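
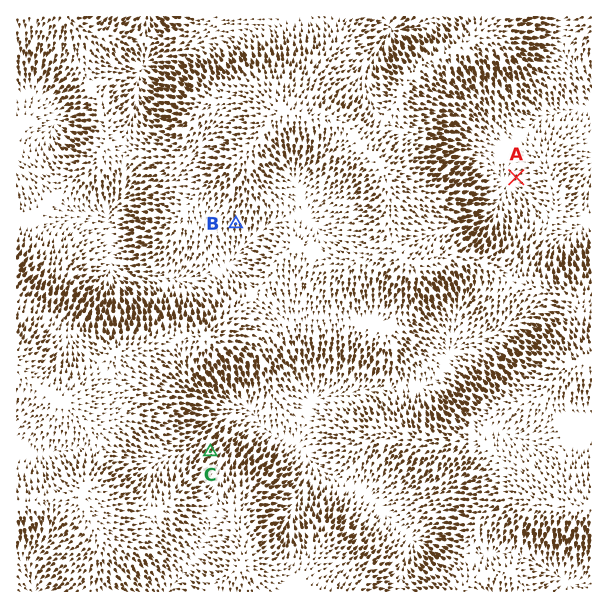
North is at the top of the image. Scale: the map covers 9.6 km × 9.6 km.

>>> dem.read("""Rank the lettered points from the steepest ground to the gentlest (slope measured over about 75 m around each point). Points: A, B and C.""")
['C', 'B', 'A']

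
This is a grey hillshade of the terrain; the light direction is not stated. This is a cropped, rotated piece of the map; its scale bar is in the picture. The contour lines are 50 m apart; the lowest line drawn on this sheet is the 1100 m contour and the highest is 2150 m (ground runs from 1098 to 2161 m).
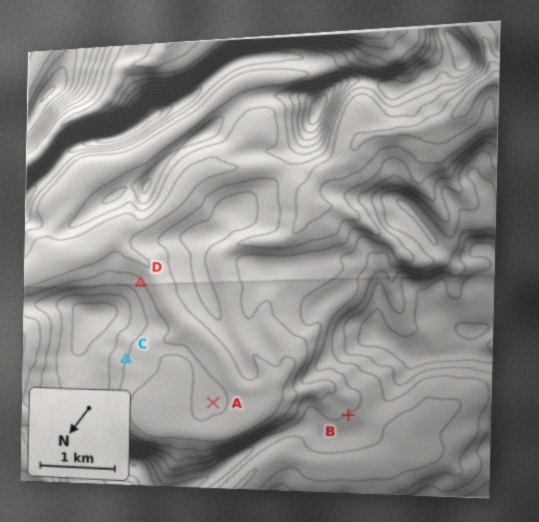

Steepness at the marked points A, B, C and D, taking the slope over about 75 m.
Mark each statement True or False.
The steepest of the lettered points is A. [False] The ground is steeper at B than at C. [False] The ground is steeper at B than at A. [True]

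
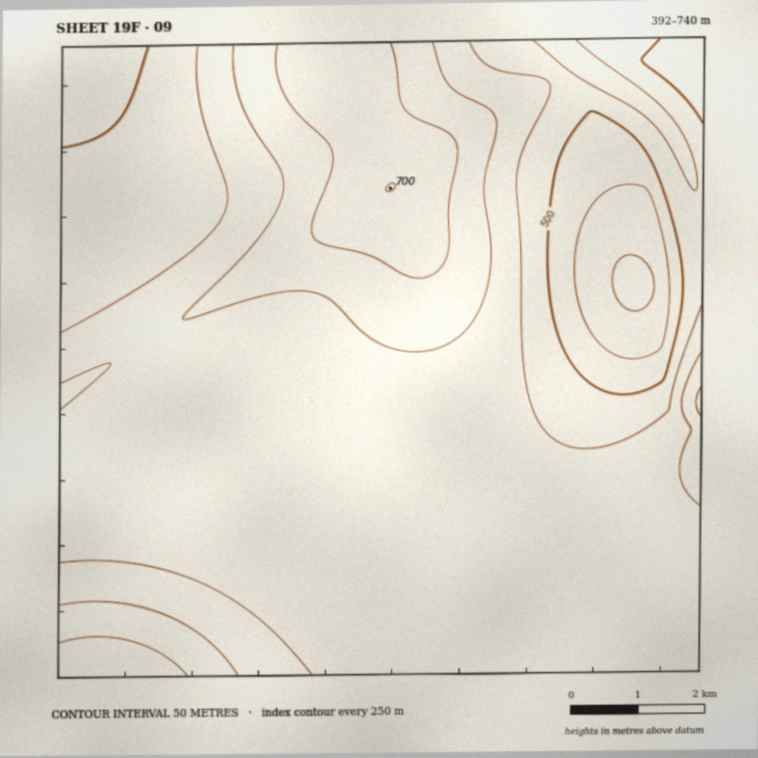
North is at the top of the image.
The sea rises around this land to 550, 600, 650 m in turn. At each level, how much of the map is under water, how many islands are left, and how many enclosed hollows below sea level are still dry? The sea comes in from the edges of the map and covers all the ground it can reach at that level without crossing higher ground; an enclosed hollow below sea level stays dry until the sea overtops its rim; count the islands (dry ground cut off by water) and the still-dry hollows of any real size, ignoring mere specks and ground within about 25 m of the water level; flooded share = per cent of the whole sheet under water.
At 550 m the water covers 25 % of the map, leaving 0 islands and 0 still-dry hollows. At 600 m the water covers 78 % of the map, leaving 0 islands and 0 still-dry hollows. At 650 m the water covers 91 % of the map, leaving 0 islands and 0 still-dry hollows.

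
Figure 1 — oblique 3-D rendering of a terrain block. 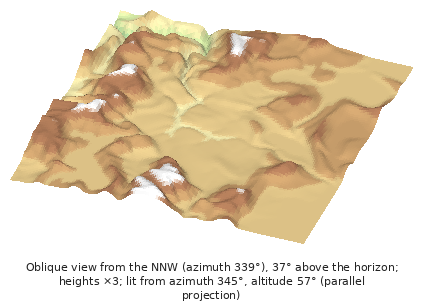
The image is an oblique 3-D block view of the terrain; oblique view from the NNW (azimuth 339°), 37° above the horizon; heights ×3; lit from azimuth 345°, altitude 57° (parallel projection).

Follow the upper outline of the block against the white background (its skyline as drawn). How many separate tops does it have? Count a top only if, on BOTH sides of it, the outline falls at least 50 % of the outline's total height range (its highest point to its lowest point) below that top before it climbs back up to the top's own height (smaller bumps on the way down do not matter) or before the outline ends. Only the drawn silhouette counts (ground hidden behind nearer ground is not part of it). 0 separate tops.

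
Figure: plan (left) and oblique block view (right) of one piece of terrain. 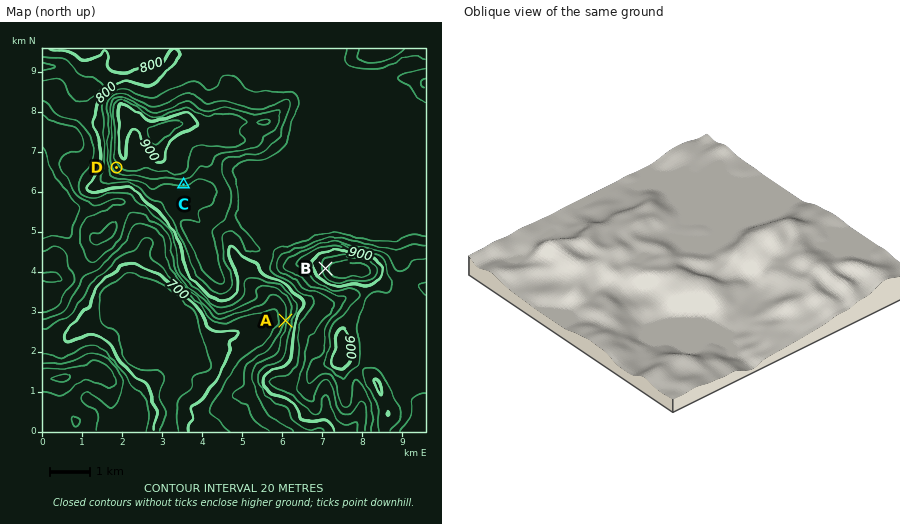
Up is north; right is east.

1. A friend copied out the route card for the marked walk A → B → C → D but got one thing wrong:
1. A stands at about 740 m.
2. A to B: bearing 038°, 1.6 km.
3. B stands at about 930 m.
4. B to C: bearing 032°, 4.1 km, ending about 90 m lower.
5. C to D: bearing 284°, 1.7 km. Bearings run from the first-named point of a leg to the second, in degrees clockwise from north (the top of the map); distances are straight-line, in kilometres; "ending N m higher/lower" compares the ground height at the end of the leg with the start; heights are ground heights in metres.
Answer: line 4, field bearing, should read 301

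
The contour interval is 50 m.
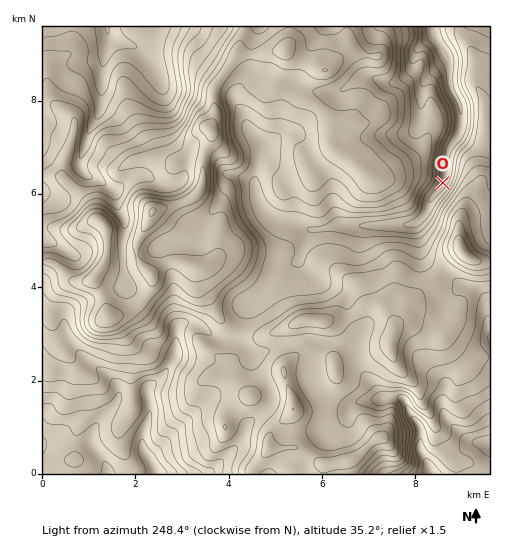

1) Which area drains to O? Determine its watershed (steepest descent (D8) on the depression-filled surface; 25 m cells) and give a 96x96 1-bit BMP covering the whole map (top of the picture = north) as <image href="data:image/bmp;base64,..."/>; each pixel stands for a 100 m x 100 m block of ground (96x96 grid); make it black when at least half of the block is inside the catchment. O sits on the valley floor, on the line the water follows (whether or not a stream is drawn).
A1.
<image width="96" height="96" href="data:image/bmp;base64,Qk2+BAAAAAAAAD4AAAAoAAAAYAAAAGAAAAABAAEAAAAAAIAEAAATCwAAEwsAAAIAAAAAAAAA////AAAAAAAAAAAAAAAAAAAAAAAAAAAAAAAAAAAAAAAAAAAAAAAAAAAAAAAAAAAAAAAAAAAAAAAAAAAAAAAAAAAAAAAAAAAAAAAAAAAAAAAAAAAAAAAAAAAAAAAAAAAAAAAAAAAAAAAAAAAAAAAAAAAAAAAAAAAAAAAAAAAAAAAAAAAAAAAAAAAAAAAAAAAAAAAAAAAAAAAAAAAAAAAAAAAAAAAAAAAAAAAAAAAAAAAAAAAAAAAAAAAAAAAAAAAAAAAAAAAAAAAAAAAAAAAAAAAAAAAAAAAAAAAAAAAAAAAAAAAAAAAAAAAAAAAAAAAAAAAAAAAAAAAAAAAAAAAAAAAAAAAAAAAAAAAAAAAAAAAAAAAAAAAAAAAAAAAAAAAAAAAAAAAAAAAAAAAAAAAAAAAAAAAAAAAAAAAAAAAAAAAAAAAAAAAAAAAAAAAAAAAAAAAAAAAAAAAAAAAAAAAAAAAAAAAAAAAAAAAAAAAAAAAAAAAAAB/AAAAAAAAAAAAAAP/4AAAAAAAAAAAAAf/+AAAQAAAAAAAAA////AAYAAAAAAAAB////+A4AAAAAAAAB/////B4AAAAAAAAD//////+AAAAAAAAH///////AAAAAAAAP///////gAAAAAAAf///////wAAAAAAAf///////4AAAAAAAf///////8AAAAAAAf///////+AAAAAEAf///////+AAAAAOA/////////AAAAAf//////////gAAAA///////////wAAAA///////////4AAAA///////////8AAAA///////////8AAAAf//////////4AAAAf//////////4AAAAP//////////4AAAAP//////////4AAAAH//////////8AAAAH//////////8AAAAD//////////8AAAAAP/////////8AAAAAB/////////4AAAAAAf////////wAAAAAAP////////gAAAAAAP////////AAAAAAAP////////AAAAAAAP/////4/4AAAAAAAP/////gAAAAAAAAAP/////AAAAAAAAAAP////+AAAAAAAAAAH////8AAAAAAAAAAH////wAAAAAAAAAAH////gAAAAAAAAAAD////AAAAAAAAAAAD////AAAAAAAAAAAD////AAAAAAAAAAAD////AAAAAAAAAAAD////AAAAAAAAAAAB////AAAAAAAAAAAB///+AAAAAAAAAAAB///8AAAAAAAAAAAB///4AAAAAAAAAAAB///wAAAAAAAAAAAB//+AAAAAAAAAAAAB//4AAAAAAAAAAAAB//wAAAAAAAAAAAAB//gAAAAAAAAAAAAA//gAAAAAAAAAAAAAf/gAAAAAAAAAAAAAf/gAAAAAAAAAAAAAP/wAAAAAAAAAAAAAH/wAAAAAAAAAAAAAH/wAAAAAAAAAAAAAABwAAAAAAAAAAAAAAAAAAAAAAAAAAAAAAAAAAAAAAAAAAAAAAAAAAAAAAAAAAAAAAAAAAAAAAAAAAAAAAAAAAAAAAA="/>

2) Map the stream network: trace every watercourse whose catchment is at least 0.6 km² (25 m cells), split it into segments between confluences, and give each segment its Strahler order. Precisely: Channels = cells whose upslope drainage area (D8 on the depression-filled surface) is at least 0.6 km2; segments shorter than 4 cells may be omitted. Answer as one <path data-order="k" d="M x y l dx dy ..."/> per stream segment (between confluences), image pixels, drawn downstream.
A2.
<path data-order="1" d="M388 473l44 0"/><path data-order="2" d="M150 459l6 14"/><path data-order="1" d="M331 431l1 0 14-14 2-7 7-7"/><path data-order="1" d="M179 430l-29 29"/><path data-order="1" d="M260 415l-14 13-2 6-3 7-33 32-52 0"/><path data-order="2" d="M355 403l6-2 15 0 1-1 4 0 2-2 3 0"/><path data-order="2" d="M386 398l15 0 6 5 3 11 9 12 2 3 0 22 4 7 7 15"/><path data-order="1" d="M316 388l17 18 18 0 4-3"/><path data-order="1" d="M443 378l2 4 0 13-2 4 0 13 3 7 22 22 4 1 8 0 9 3"/><path data-order="1" d="M43 354l0 91"/><path data-order="2" d="M176 347l-2 10-5 8-5 9-16 15 0 9 2 7 0 9-7 20 0 16 7 9"/><path data-order="1" d="M292 343l-3 0-5 2-7 1-3 3-6 1-11 4-4 0-14-14-13 0-1-1-7-1-10-6-3-3-10-5-14 0-4 5 0 17-1 1"/><path data-order="1" d="M359 339l-1 8-2 2 0 10 3 7 14 16 7 12 2 2 4 2"/><path data-order="1" d="M65 321l0 14 2 4 27 28 7 4 17 18 0 9-2 4-17 19-7 14 0 10 4 7 7 7 4 7 0 7 1 0"/><path data-order="1" d="M176 321l0 26"/><path data-order="1" d="M253 297l1 0 10-10 8-13 9-8 7 0 3-1 5-3 3-3"/><path data-order="1" d="M463 287l5 0 9 3 8 8 0 10 1 1 0 6 2 6 0 4 1 1 0 12"/><path data-order="1" d="M123 276l-1-35 1-1 0-6 1-1 0-14-7-13 0-9-2-5-4-3"/><path data-order="1" d="M310 273l-11-11"/><path data-order="1" d="M300 266l-1-4"/><path data-order="2" d="M299 262l0-3"/><path data-order="2" d="M299 259l6-20 2-5 5-4"/><path data-order="1" d="M69 253l-5-5-12-6-9-1 0-1"/><path data-order="1" d="M169 245l1-1 17 0 7-3 5-4 2-9 5-8 14-18 8-9 27 0 1 2"/><path data-order="3" d="M312 230l8 0 1-2 5 0 1-1 8-1 2-1 4 0"/><path data-order="1" d="M417 230l0-7 1-2"/><path data-order="1" d="M366 226l22 0 1-1"/><path data-order="3" d="M341 225l48 0"/><path data-order="3" d="M389 225l22 0 7-4"/><path data-order="3" d="M418 221l6-5 6-13 0-3 12-14 3-7 2-25 4-8 7-10 2-7 0-4 1-2 0-12-1-2 0-3-3-8-6-10 0-3-1-1 0-19-1-1 0-8-3-4"/><path data-order="2" d="M269 216l9 5 15 3 2 1 7 1 7 4 3 0"/><path data-order="1" d="M335 213l2 7 4 5"/><path data-order="1" d="M44 195l-1 0 0-4"/><path data-order="2" d="M256 195l6 14 7 7"/><path data-order="2" d="M111 189l-10-8-12-4-9-9 0-10 9-28 4-7 4-5 3-6 0-10 1-1 0-25 1-2"/><path data-order="2" d="M255 185l1 10"/><path data-order="1" d="M162 184l-16-8-11 0-5 2-10 11-9 0"/><path data-order="1" d="M237 176l13 5 5 4"/><path data-order="2" d="M261 154l-1 1-2 9-1 1-2 20"/><path data-order="1" d="M396 136l12-1 10-9 1-13 2-1 0-21 1-1 0-4 1-2 23-24 0-8"/><path data-order="1" d="M284 133l-7 7-8 4-8 10"/><path data-order="1" d="M170 111l-8-28-5-11-5-7-17-19-20-5-7-6"/><path data-order="1" d="M320 91l5 0 1 1 13 0 20-14 3-1 10 0 12 6 11 0 5-3 11-11 1-11 4-7 13-13 4-1 0-10"/><path data-order="1" d="M102 79l0-5"/><path data-order="1" d="M248 79l-13 13 0 10 7 9 6 17 15 15 0 4-2 7"/><path data-order="2" d="M102 74l1-12"/><path data-order="1" d="M89 64l12 0 2-2"/><path data-order="2" d="M103 62l1-4 0-7 4-10 0-6"/><path data-order="3" d="M446 52l-10-13-1-11-2-1"/><path data-order="2" d="M108 35l-1-8"/><path data-order="1" d="M164 27l-8 0"/>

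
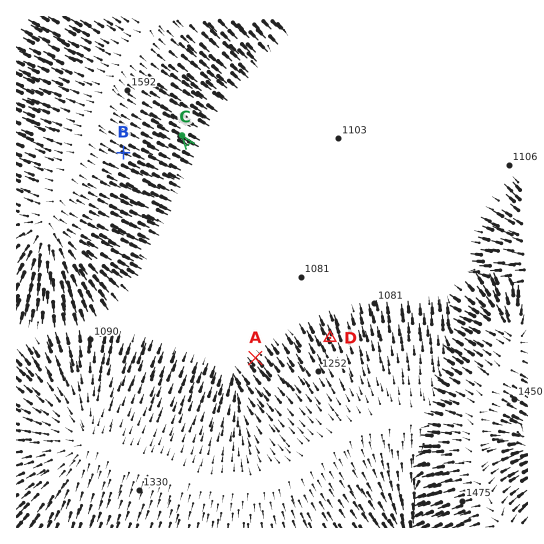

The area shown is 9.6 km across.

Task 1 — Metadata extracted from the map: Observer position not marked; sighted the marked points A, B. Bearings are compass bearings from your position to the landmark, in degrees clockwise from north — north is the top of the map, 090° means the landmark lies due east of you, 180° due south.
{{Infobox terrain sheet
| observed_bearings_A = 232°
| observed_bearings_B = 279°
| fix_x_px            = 452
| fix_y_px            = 205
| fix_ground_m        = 1100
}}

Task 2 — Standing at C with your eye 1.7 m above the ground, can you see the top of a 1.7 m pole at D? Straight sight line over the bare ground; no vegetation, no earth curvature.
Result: yes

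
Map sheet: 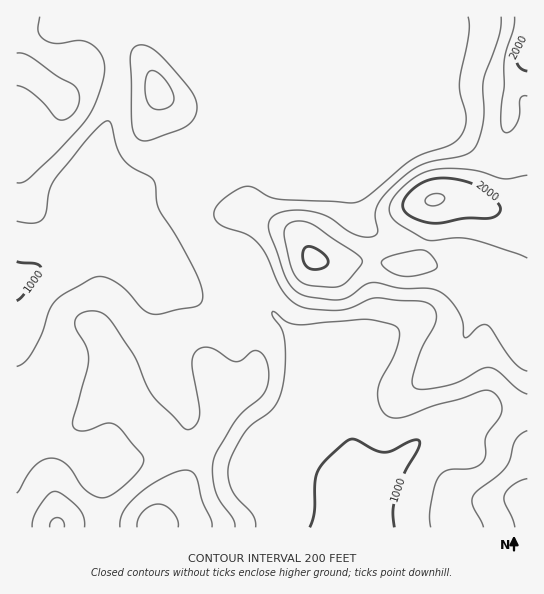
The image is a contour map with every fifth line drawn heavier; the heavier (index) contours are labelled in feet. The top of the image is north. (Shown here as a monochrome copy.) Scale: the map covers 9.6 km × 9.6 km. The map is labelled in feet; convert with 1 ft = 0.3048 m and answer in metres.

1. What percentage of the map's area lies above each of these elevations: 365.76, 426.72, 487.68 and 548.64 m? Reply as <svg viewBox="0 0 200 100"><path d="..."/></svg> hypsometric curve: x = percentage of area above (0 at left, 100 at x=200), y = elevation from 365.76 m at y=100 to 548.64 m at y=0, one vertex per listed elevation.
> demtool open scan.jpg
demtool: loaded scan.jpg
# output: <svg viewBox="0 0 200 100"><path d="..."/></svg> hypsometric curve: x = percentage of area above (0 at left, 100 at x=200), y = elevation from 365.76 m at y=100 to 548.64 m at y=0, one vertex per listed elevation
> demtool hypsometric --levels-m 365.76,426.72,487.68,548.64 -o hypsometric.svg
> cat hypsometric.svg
<svg viewBox="0 0 200 100"><path d="M156 100l-83-33-39-34-21-33"/></svg>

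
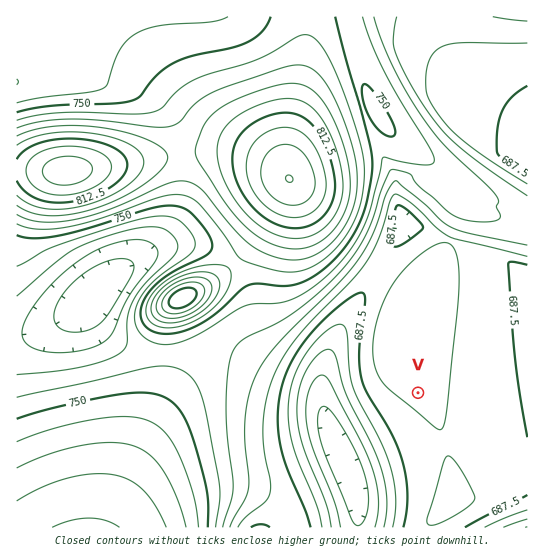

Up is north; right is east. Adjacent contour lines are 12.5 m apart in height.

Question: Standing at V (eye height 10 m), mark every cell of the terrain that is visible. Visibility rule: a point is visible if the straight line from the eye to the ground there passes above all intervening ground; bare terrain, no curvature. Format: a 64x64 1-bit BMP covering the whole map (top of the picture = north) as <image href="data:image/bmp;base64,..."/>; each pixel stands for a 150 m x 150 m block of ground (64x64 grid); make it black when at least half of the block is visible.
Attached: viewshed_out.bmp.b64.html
<image width="64" height="64" href="data:image/bmp;base64,Qk0+AgAAAAAAAD4AAAAoAAAAQAAAAEAAAAABAAEAAAAAAAACAAATCwAAEwsAAAIAAAAAAAAA////AAAAAAAAAf/4P4PwAAAB//h/gfgAAAH///+B/gAAA////wH/gAAD////AP/wAAP///4A//8AA////gD//wAD///8AP//AAH///wA//8AAf//+AD//wAB///4AP//AAH///gA//8AAP//8AH//wAA///wAf//AAB///AD//8AAH//8AP//wAAP//gA///AAAf/+AH//8AAB//8Af//wAAD//wB///AAAH//AD//8AAAf/8AP//wAAH//wA///AAA///gB//8AAD//+AH//wAAP//8AP//AAAf//4Af/8AAA///gB//wAAB///AD//AAAD//+AD/8AAAH//4AH/wAAAH//wAB/AAAAH//gAD8AAAAD/+AAPwAAAAH/8AA/AAAAAf/wAP8AAAAB//gB/wAAAAH/+Af/AAAAAP/8D/gAAAAA//wfwAAAAAB//D8AAfgAAB/8fAAH/gAAD/74AAP/AAAA//AAAP8AAAA//AAAPgAAAB/4AAAAAAAAB+AAAAAAAAAHwAAAAAAAAAcAAAAAAAAADAAAAAAAAAAIAAAAAAAAAAAAAAAAAAAAAAAAAAAAAAAAAAAAAAAAAAAAAAAAAAAAAAAAAAAAAAAAAAAAAAAAAAAAAAAAAAAAAAAAAAAAAAAAAAAAAAAAAAAAAAAAAAAAAAAAAAAAAAAAAAAAAAAAAAAAAA=="/>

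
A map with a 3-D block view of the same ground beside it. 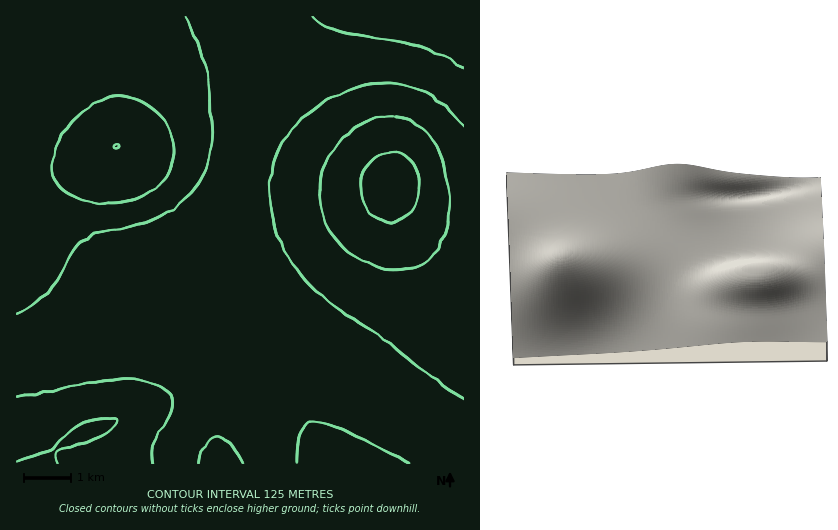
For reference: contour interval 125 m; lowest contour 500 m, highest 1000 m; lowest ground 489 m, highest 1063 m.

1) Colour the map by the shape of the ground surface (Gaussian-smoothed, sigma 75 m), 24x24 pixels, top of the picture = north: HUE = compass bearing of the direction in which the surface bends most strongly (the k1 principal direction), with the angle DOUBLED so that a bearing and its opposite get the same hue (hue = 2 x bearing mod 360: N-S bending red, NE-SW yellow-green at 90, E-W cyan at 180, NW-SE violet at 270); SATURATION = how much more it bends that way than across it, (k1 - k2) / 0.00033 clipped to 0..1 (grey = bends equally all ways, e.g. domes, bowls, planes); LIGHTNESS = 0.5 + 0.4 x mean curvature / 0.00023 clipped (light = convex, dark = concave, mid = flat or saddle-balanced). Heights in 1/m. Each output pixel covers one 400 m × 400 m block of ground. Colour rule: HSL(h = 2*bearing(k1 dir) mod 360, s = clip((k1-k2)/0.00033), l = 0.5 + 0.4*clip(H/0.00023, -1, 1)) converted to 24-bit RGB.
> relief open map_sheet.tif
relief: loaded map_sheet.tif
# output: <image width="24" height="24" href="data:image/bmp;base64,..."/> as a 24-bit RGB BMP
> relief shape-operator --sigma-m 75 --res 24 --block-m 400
<image width="24" height="24" href="data:image/bmp;base64,Qk32BgAAAAAAADYAAAAoAAAAGAAAABgAAAABABgAAAAAAMAGAAATCwAAEwsAAAAAAAAAAAAAP5pmJriIHNziRpLraWj0kWv6ilXzbE7ZcIa4i8aOuuKSzduKsol0nUuTgjuSekaNflqIhGmFhG9/hXB8hnB6hnF5hnJ4h3V3iJdHSI8VF2IAB0AAAV8DIZFxhzTNqFbbrIjHucOmytmWzsN/r2Fim0WLij+RgU2Mg1+HhWuDhW9/hXB9hnF8hnJ7hnV7h3h6t22kvVx9rnsxR2oKFDMAETMAEjMAM18IlLUuzdNn2s96yp1ssVFhmkSEkEaPhlWKhmSHhWyBhW9/hXF+hnJ+hnV+hnl+hn1+lneor3fFxnjgw3Hqi1TaI3y2BoM/AHIOF6EAZuoAweQxxZxLp0tTlkh7jk6IiVyIhmeDhW6AhXB+hXJ/hXWAhXmBhX6ChYODeouMeIKXgHesknPKl3Dmg2f0VmL0Rp3oQNq7Q9JWf8JLqJ5UlFVXjlJ2i1iBiGKChWp/hG99g3J9g3V+g3mAg36DgoSFg4qHcI5xbpB8bpGJb4qUbHieZWutYW65Z4a8dKa1fKiSi5x4k3drjV5wi1p7iV6AhmZ+hWx7g3B5gnR5gHl7gYB9foWDf4uHgJCKbZVpZ5RzZ5F+aI6GaYqMaYSMaIiPbJKNcpR8hJR1kYRxj2dsjV94i15/iWJ/h2d7hWx2g3Bygnl0gIJ3eIZ4eIyAepKGfJaLa5tpZZh1ZJSAZY+IZ4qLaIaJa4iIbol9cotwhotxinduimdxi2F8i2CAi2N+imZ4iGlwh3Jth4JvfopwcJBvb5Z5cpqDdp2Lb590aJyAY5aKY5CPZYaLaIKIbYWGcYR9dYR0g4J1hHFyh2l7imODjGGFjmGBjmN4jmZsjnNokItpgZVmapxiYqFtZqN+baOJeqKGbp2QZZaXY4aPZX6JaX2FboCCc4F9dn93fXt4gHJ8hWqFiWSKjmCOkl+IlWB9l2JumHBknJBjjaRdaKtVUq9eVq53YamHh6GWdpaaaoKRZ3aEaHR6aHlyaXxtbX5wc351d3p7enJ/e2qFf2KLiF2Rl1yWnV2KoWF5o2dlqYtkp7Nbcb1MQcBPRLpzUbGIj5Scg3eThWF8elJOeGQ+dnw1Y4I3WYZFW4RZa350b3J/cGiGc2CNfVqUj1mdpVugqWOPrWp8tXxrxbhki9JPNdNHM8R5QrWPo3ubpUiBmSVGjSAUilIPjI0MV48KLpAPJI8qRolfYIODY2mHY1yPbFaXflWhmFuqsGistnKfwXiL16p/vOVyPOJYJ8+SN7aiu0ihwBKKwgBfzw43zVQ2v7NScsszEcMUCKk8HJhlQI+IVnSMVl+RVVKaZFGlf1uunGy0s3q7yIe/46+t7/TFbuOSJNfHMq22wybC1wDS/gze3X3My7LYyLzcvbrSiMy0GOS3CbWuI4ycQ3iUTmqVTF2cTFOnXliwf261lYC9p5LJ5dHb8+7Ytt3POpvSMoG1hSG3lQLpx13r2rnexcHUuqrR28LZx8vXbrPbCn/YFmSpN2yaR3GYR22eR2qoUG2yanu1go67lanHyt7U8+3Y5sjVXVXKOVC1Ri2dMBjNknDb477i4LnTvKbHx9fR0tvfh4zZFBzeGi6qN1uaRnaZRHyfQn+nSImyYJi1e6u5j8O8qtiq8u/M56ettWDKYUG2P1SEJWiiTpXHtq3S5tHr4dvw3uLszMLbtWbVdxzGRiqfQ1iVSXyYRYedQJCkQ6CuUbW2bLengr+YpM+Q4dqY3o6FyWCrlUi2VG93L4d5JKdqSsZcqsiR08qr1Kud1WJ10SODpymfakSRU2eRUIKXSY6bQpugQaigR7KYWbaHbrtzocV70cR80IVxw1yItEuuaXF2TX9oLJE8N60YgM4P4uUL5JQMzUMUryk7lUp6bl+MXnWQWISUUJCWSJqUQ6GLRKl+SrJqYbZambxmwrVpw4Biu1dtrk2OcHF9a4GAW4tjX55Eg7MwucEnwZwss3JAnl1cjm6LbW2OZniPYIGOWY+QUZSISpl8RqBtR6dZXK5MjbNUtq5Ztn9XsVFVpVB1cHuCcIKHco2Hc5R3hp5ynKVxpJx1nYp7k36EiXqOd3KMbXSJaX2IY4qJW45/U5NzTJdkSpxRXaFLgaVOqKdQqIFRo11Sm1Jjb4SFbouIcJCGdpSAgZl8kpyAnJmCmIqBk32BjXiIhHWId3OEcXuCbISAZIh4XI1uVZBhUJNQYZZPeZhQlZlSmYJTlmdUkVZZb4eCbYuBbZB8cJR1fJd0jZp3mZd4l4h3knl1jXN5h3R+gXaAeHp9c4B5bIRzZIhrXopgXoxZZ41Wdo5ViI5VjoFXjG5YiWBa"/>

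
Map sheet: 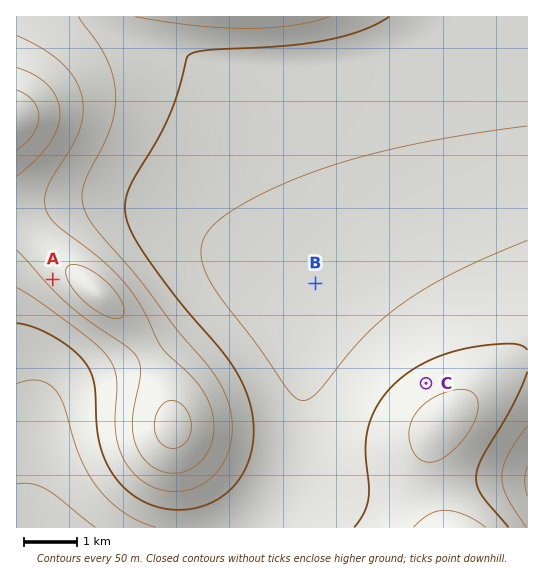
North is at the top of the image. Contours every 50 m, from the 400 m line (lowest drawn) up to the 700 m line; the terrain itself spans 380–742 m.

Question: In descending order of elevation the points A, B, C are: A C B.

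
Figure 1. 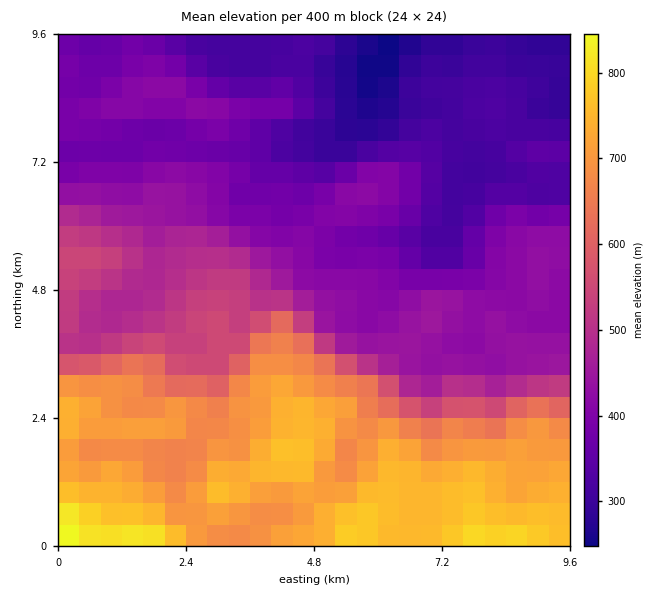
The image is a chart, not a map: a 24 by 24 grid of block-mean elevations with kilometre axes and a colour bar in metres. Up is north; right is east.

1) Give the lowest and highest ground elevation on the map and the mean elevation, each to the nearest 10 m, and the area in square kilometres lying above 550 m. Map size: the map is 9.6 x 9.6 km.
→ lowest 240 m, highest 850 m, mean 500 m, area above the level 32.5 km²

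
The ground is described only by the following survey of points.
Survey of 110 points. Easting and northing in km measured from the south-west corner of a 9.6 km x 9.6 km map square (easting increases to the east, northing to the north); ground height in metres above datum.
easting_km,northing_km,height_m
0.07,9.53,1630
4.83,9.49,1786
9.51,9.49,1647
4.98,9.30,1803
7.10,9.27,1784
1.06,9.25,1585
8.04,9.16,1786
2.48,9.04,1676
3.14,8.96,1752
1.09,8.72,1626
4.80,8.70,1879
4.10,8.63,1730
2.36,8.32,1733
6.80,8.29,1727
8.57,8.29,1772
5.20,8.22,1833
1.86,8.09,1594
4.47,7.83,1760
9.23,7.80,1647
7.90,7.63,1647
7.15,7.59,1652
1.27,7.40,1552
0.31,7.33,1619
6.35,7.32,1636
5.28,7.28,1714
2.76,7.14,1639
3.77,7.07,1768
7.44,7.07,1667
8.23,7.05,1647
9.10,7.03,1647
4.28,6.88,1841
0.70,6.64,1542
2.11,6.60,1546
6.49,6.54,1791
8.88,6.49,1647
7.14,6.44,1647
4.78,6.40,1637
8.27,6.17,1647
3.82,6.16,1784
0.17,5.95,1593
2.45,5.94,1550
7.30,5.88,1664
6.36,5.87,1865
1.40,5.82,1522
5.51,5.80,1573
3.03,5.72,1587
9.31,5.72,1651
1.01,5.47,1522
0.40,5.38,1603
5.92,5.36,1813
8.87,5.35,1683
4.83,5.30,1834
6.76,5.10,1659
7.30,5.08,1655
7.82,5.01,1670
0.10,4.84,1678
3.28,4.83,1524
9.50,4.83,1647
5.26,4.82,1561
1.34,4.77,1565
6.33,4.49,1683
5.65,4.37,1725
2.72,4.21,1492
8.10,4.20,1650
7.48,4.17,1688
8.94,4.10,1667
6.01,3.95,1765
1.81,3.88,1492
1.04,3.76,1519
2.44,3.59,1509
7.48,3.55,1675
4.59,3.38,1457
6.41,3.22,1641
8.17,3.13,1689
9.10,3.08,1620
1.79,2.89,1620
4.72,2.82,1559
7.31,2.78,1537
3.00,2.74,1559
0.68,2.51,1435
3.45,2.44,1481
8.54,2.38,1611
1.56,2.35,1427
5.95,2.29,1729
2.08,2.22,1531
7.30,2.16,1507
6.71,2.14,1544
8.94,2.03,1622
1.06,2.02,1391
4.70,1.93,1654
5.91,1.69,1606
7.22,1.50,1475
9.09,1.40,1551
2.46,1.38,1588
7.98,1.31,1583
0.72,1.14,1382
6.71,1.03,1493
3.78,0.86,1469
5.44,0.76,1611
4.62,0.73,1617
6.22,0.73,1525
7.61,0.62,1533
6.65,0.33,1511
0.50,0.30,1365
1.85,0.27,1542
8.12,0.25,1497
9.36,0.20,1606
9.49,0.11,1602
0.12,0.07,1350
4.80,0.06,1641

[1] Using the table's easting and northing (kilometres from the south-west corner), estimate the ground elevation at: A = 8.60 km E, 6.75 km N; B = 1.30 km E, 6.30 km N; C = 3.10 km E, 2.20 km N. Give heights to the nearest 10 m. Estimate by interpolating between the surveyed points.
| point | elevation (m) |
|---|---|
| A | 1650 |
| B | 1520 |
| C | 1560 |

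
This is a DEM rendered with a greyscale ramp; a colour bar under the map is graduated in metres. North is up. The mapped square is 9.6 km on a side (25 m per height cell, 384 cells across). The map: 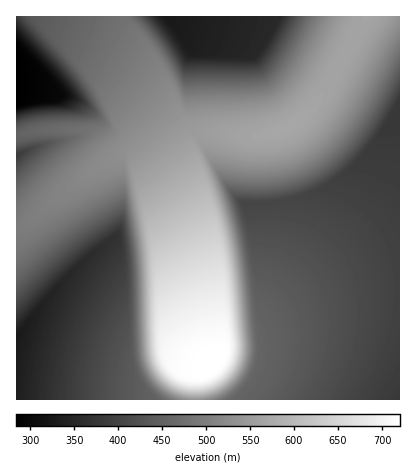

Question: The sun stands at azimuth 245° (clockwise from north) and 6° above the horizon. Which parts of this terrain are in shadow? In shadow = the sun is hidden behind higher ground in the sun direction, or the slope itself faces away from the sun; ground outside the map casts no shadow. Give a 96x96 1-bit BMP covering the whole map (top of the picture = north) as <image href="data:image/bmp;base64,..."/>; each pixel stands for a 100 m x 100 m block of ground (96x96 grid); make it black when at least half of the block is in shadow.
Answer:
<image width="96" height="96" href="data:image/bmp;base64,Qk2+BAAAAAAAAD4AAAAoAAAAYAAAAGAAAAABAAEAAAAAAIAEAAATCwAAEwsAAAIAAAAAAAAA////AAAAAAAAAAAAAAAAAAAAAAAAAAAAAAAAAAAAAAAAAAAAAAAAAAAAAAAAAAAAAAAPAAAAAAAAAAAAAAAPwAAAAAAAAAAAAAAf4AAAAAAAAAAAAAAP8AAAAAAAAAAAAAAP/AAAAAAAAAAAAAAP/gAAAAAAAAAAAAAH/wAAAAAAAAAAAAAH/8AAAAAAAAAAAAAH/+AAAAAAAAAAAAAH//gAAAAAAAAAAAAH//wAAAAAAAAAAAAH//4AAAAAAAAAAAAH//8AAAAAAAAAAAAH///AAAAAAAAAAAAH///gAAAAAAAAAAAH///wAAAAAAAAAAAH///wAAAAAAAAAAAH///4AAAAAAAAAAAH///8AAAAAAAAAAAH///8AAAAAAAAAAAH///8AAAAAAAAAAAP///8AAAAAAAAAAAP///8AAAAAAAAAAAP///8AAAAAAAAAAAP///8AAAAAAAAAAAP///8AAAAAAAAAAAP///8AAAAAAAAAAAP///4AAAAAAAAAAAP///4AAAAAAAAAAAP///4AAAAAAAAAAAP///4AAAAAAAAAAAP///wAAAAAAAAAAAP///wAAAAAAAAAAAP///wAAAAAAAAAAAf///wAAAAAAAAAAAf///gAAAAAAAAAAAf///gAAAAAAAAAAAf///gAAAAAAAAAAAf///AAAAAAAAAAAAf///AAAAAAAAAAAA////AAAAAAAAAAAA////AAAAAAAAAAAA///+AAAAAAAAAAAA///+AAAAAAAAAAAA///+AAAAAAAAAAAB///8AAAAAAAAAAAB///8AAAAAAAAAAAB///4AAAAAAAAAAAB///wAAAAAAAAAAAD//4AAAAAAAAAAAAD//AAAAAAAAAAAAAD/8AAAAAAAAAAAAAD/wAAAAAAAAAAAAAH/AAAAAAAAAAAAAAH8AAAAAAAAAAAAAAH4AAAAAAAAAAAAAAPgAAAAAAAAAAAAAAPAAAAAAAAAAAAAAAOAAAAAAAAAAAAAAAMAAAAAAAAAAAAAAAYAAAAAAAAAAAAAAAAAAAAAAAAAAAAAAAAAAAAAAAAAAAAAAAAAAAAAAAAAAAAAAAAAAAAAAAAAAAAAAAAAAAAAACAAAAAAAAAAAAAAADAAAAAAAAAAAAAAABgA/wAAAAAAAAAAABwP/gAAAAAAAAAAABwP/AAAAAAAAAAAAA4A8AAAAGAAAAAAAA4AAAAAAGAAAAAAAA8AAAAAAPAAAAAAAAcAAAAAAPAAAAAAAAcAAAAAAPgAAAAAAAMAAAAAAfwAAAAAAAMAAAAAAf4AAAAAAAEAAAAAA/8AAAAAAAAAAAAAA/+AAAAAAAAAAAAAB//gAAAAAAAAAAAAB//wAAAAAAAAAAAAD//8AAAAAAAAAAAAH//4AAAAAAAAAAAAH//4AAAAAAAAAAAAP//wAAAAAAAAAAAAf//gAAAAAAAAAAAAf//gAAAAAAAAAAAA///AAAAAAAAAAAAB//+AAAAAAAAAAAAD//8AAAAAAAAAAAAD//8AAAAAAAAAAAAH//4AAAAAAAA="/>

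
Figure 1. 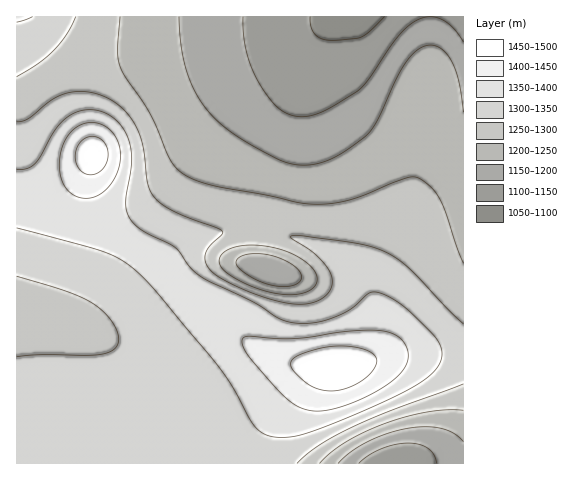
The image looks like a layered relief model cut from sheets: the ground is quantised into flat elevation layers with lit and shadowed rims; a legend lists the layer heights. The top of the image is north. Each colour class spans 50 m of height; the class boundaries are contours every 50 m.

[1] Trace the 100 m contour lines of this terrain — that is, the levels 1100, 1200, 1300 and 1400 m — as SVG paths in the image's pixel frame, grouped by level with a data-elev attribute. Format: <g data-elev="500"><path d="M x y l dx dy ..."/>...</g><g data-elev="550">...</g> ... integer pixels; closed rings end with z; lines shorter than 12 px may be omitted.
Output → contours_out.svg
<g data-elev="1100"><path d="M385 17l-14 13-9 7-29 3-11-1-7-4-4-8-1-10"/></g><g data-elev="1200"><path d="M338 463l13-11 17-10 20-9 19-5 19-1 15 1 13 6 9 8"/><path d="M277 286l-14-3-16-9-10-8-1-3 1-4 5-3 7-2 18 1 20 7 8 4 5 6 1 7-4 5-9 2z"/><path d="M463 112l-4-31-8-20-5-8-6-5-7-3-7 1-10 5-11 12-9 17-19 41-12 16-24 17-19 8-18 3-19-3-28-14-23-14-17-14-14-15-10-17-8-21-4-24-2-26"/></g><g data-elev="1300"><path d="M297 463l21-17 33-19 40-17 72-26"/><path d="M463 324l-49-51-15-13-21-11-27-7-50-6-10 0 2 3 23 16 10 11 5 8 1 9-2 7-5 7-9 4-14 3-16-1-22-6-25-9-24-14-6-5-4-7 0-6 2-6 15-15 0-4-5-3-45-18-12-7-7-8-6-13-3-31-5-18-9-16-13-13-11-7-11-4-12-1-12 0-18 7-26 20-10 3"/><path d="M17 276l48 15 26 11 11 9 9 9 6 10 2 10-1 4-4 5-13 5-60 1-24 2"/><path d="M17 77l22-14 15-13 13-16 9-17"/></g><g data-elev="1400"><path d="M313 411l16-1 20-6 24-11 18-11 11-11 5-9 1-11-4-9-5-5-7-4-18-3-31 2-46 6-20 1-27-3-7 2-1 6 5 10 32 37 16 14z"/><path d="M79 197l12 1 12-6 10-11 6-14 1-14-3-14-8-10-11-6-11 0-12 5-9 10-5 13-2 16 3 14 7 11z"/></g>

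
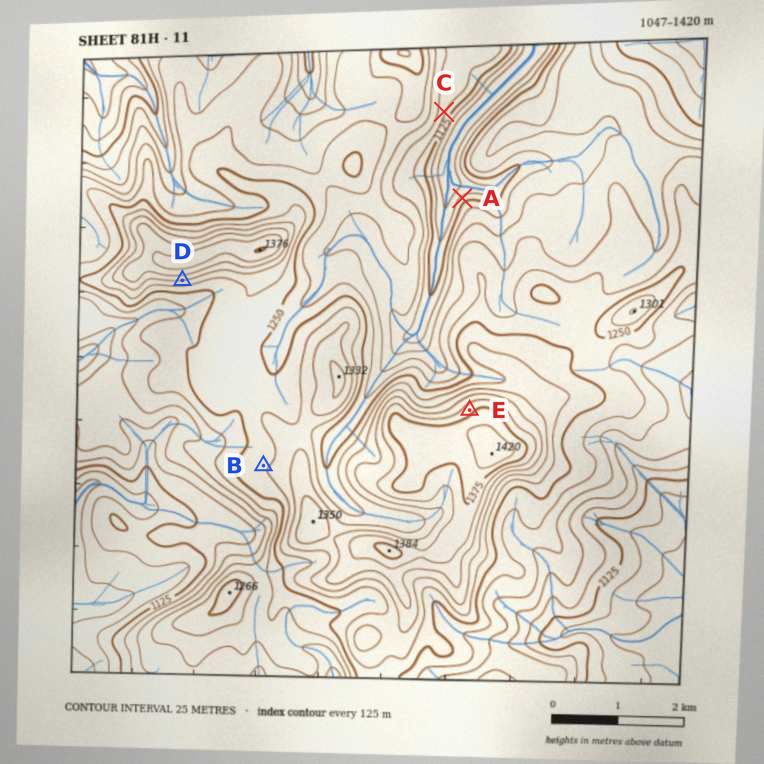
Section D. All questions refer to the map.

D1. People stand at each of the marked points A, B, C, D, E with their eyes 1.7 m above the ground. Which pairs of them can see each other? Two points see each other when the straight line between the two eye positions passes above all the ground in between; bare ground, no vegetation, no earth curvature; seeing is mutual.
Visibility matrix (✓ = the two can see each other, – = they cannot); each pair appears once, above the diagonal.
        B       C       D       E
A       –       ✓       –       –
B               –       ✓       –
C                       –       ✓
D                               ✓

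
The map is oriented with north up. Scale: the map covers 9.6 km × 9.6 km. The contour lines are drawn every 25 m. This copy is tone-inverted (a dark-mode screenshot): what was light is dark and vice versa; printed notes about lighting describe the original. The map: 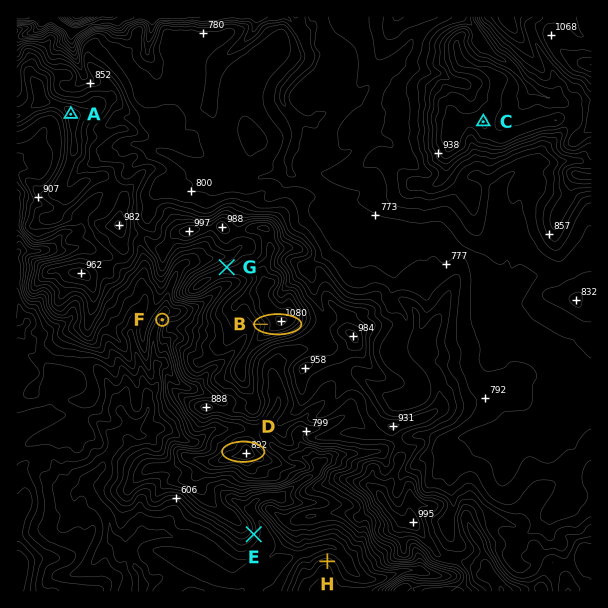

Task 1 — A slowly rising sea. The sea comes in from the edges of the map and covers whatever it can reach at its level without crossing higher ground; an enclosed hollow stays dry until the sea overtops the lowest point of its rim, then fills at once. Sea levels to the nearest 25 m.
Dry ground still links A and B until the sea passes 900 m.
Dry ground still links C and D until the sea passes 775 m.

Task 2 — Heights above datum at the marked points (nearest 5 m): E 605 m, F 710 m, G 970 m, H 665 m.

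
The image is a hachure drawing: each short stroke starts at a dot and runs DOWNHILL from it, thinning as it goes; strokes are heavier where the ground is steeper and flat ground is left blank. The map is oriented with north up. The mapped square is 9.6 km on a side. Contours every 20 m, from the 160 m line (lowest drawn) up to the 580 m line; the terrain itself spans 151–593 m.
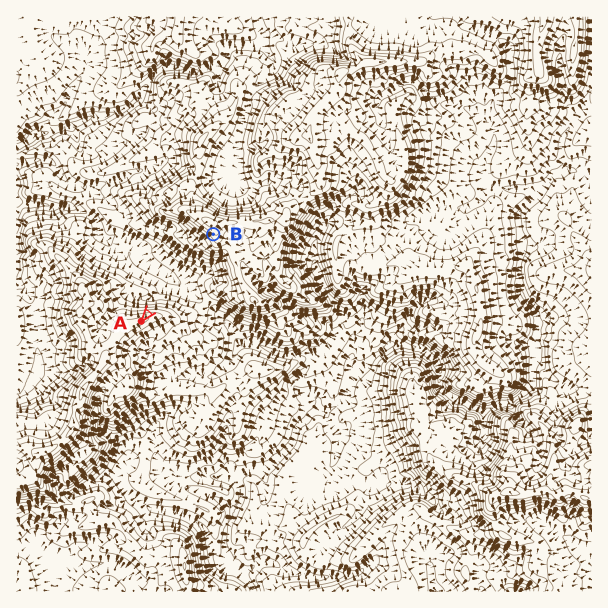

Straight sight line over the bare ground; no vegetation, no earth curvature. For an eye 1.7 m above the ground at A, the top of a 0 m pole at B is in view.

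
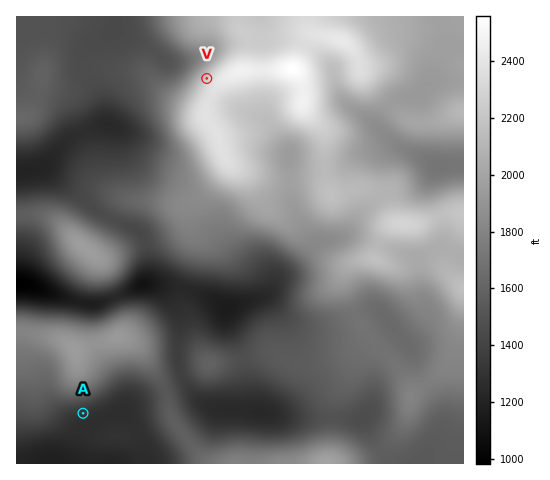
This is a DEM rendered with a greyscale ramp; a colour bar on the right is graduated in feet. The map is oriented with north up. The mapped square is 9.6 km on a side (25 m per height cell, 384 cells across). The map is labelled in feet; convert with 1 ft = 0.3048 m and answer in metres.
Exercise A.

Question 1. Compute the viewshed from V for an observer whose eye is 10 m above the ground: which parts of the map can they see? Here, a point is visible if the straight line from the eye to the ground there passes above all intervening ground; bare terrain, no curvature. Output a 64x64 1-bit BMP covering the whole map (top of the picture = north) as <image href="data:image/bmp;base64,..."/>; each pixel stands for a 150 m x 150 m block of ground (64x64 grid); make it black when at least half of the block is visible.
<image width="64" height="64" href="data:image/bmp;base64,Qk0+AgAAAAAAAD4AAAAoAAAAQAAAAEAAAAABAAEAAAAAAAACAAATCwAAEwsAAAIAAAAAAAAA////AAAAAAAAAAAAAAAAAAAAAAAAAAAAAAAAAAAAAAAAAAAAAAAAAAAAAAAAAAAAAAAAAAAAAAAAAAAAAAAAAAAAAAAAAAAAAAAAAAAAAAAAAAAAAAAAAAAAAAAAAAAAAAAAAAAAAAAAAAAAAAAAAAAAAAAAAAAAAAAAAAAAAAAAAAAAAAAAAAAAAAAAAAAAAAAAAAAAAAAcAAAAAAAAAAAAAAAAAAAAAAAAAAAAAAAAAAAAAAAAAAAAAAAAAAAAAAAAAAAAAAAAAAAAAAAAAAAAAAAAAAAAAAAAAAAAAAAAAAAAAAAAAAAAAAAAAAAAABAAAAAAAAAAMAAAAAAAAABwAAAAAAAAAPAAAAAAAAAB8AAAAAAAAAPwAAAAAAAA/+AAAAAAAAD/4AAAAAAAAP/gAAAAAAAA//wAAAAAAAD//AAAAAAAAP/8AAAAAAAA//wAAAAAAAD//gAAAAAAAP/+AAAAAAAA//4AAAAAAAD//gAAAAAAAP/+AAAAAAAA//8AAAAAAAD//wAAAAAAAP//gAAAAAAA///gAAAAAAD///xAAAAAAP///+AAAAAA////4AAAAAD////wAAAAAP////gAAAAA////+AAAAAD////8AAAAAP////4AAAAA/////wAAAAD/////gAAAAP////+AAAAA/////wAAAAD/////AAAAAA=="/>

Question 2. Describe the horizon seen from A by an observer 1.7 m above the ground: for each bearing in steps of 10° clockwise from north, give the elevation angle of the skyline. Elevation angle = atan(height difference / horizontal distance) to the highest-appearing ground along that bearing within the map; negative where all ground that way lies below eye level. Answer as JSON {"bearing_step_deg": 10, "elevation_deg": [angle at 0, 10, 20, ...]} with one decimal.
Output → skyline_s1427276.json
{"bearing_step_deg": 10, "elevation_deg": [12.3, 11.2, 9.6, 7.4, 5.2, 4.0, 2.8, 2.1, 2.1, 2.3, 2.2, 2.4, 0.1, -0.4, -0.7, -1.0, -1.2, -1.4, -1.6, -1.8, -1.8, -1.6, -1.3, -0.7, 0.1, 1.2, 2.4, 3.3, 4.0, 4.8, 6.3, 8.0, 9.7, 11.2, 12.3, 12.7]}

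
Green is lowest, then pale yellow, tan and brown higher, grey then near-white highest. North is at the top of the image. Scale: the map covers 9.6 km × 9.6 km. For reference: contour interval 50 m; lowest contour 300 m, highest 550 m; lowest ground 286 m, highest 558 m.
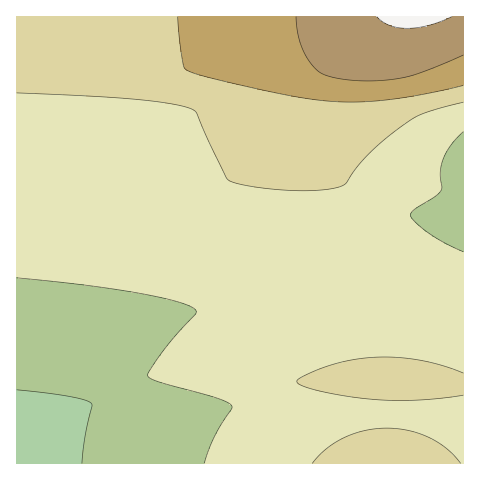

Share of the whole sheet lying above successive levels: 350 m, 83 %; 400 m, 31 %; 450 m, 11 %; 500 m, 5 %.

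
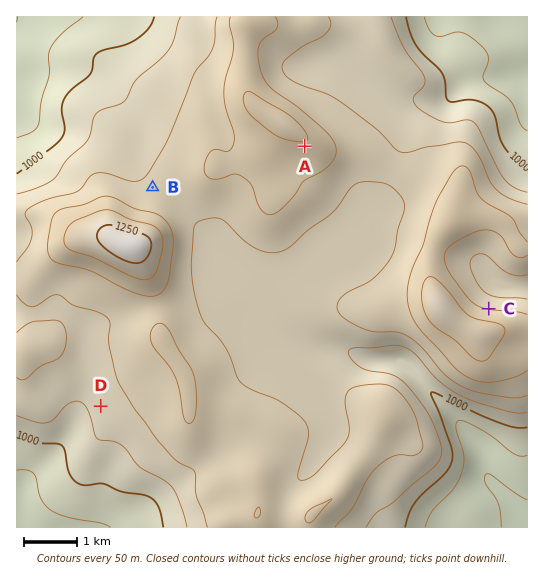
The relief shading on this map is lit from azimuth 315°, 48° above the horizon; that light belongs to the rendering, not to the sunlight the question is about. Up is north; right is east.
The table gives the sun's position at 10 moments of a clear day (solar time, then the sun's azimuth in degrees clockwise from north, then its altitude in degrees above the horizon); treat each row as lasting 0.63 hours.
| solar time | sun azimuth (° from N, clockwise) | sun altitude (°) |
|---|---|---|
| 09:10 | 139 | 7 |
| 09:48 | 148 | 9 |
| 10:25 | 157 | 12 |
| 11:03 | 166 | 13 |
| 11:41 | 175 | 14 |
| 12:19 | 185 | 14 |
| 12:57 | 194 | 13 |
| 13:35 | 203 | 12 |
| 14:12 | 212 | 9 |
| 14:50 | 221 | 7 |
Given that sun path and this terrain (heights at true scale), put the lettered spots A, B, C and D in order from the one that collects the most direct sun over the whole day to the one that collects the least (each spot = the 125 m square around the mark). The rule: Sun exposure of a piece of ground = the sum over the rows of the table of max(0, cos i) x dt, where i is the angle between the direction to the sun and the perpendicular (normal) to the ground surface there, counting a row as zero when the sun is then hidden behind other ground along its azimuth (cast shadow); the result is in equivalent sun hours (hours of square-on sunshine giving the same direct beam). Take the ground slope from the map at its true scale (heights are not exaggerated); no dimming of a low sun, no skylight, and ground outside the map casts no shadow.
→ A > D > B > C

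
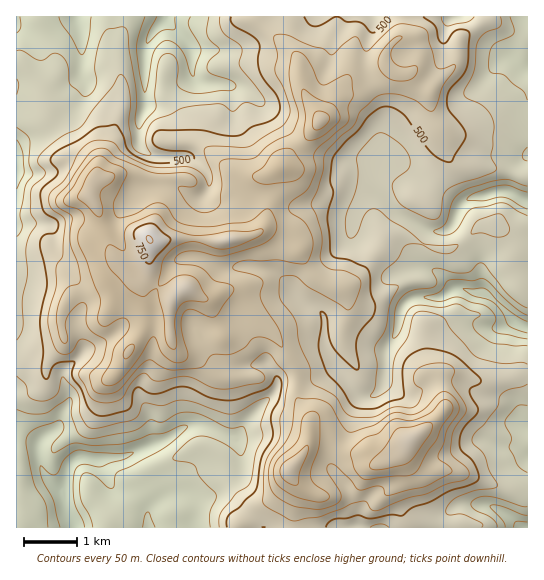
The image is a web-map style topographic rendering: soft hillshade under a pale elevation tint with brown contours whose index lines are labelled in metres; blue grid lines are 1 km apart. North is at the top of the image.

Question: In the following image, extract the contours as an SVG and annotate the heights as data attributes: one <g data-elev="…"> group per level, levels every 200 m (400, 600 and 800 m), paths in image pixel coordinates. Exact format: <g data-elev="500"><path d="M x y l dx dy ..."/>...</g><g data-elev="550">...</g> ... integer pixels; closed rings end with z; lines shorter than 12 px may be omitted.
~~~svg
<g data-elev="400"><path d="M497 527l-1-4-4-5-20-11-1-4 2-2 8-4 9 0 31 9 6 1"/><path d="M527 473l-9-7-9-17 3-11-7-15 2-5 10-12 4-1 6 0"/><path d="M17 410l13 4 15-1 25-15 2 3 0 14 5 16 5 5 8 3 43-8 6-3 11-8 12 2 15-8 8-2 16 2 28 14 14-1 3 5 1 9-2 9-3 5-3 0-9-8-11-6-10-4-8-1-12 5-16 16 0 2 2 2 14 2 5 2 7 13 15 16 0 5-6 14 0 14"/><path d="M527 346l-12 0-18-2-8-3-12-8-4-7 1-5 5-5 1-2-23-10-15 3-21-2-8 2-6 6-8 20-4 5-2 0 0-1 2-26 3-9 5-7 7-4 20-3 5-2 2-4-5-11 2-2 7 0 14 4 11 0 5-2 7-7 4-1 4 3 22 28 11 10 8 4"/><path d="M527 216l-20-12-9-1-28 7-13 19-6 5-9 1-5-1-4-3 12-7 9-25 5-5 7-5 24-7 13-3 8 1 16 6"/><path d="M527 161l-3-2-2-4 5-8"/><path d="M17 127l9 7 4 5-1 23 4 12-8 13-5 27 2 13-5 10"/><path d="M527 100l-4-9-17-14-4-3-11-1-2-4 0-15 3-8 5-4 14-6 3-3 0-6-4-10"/><path d="M17 79l2 6-2 9"/><path d="M209 17l-2 12 0 6 13 15-11 12-2 8 6 4 18 7 4 2 1 4-5 3-32 4-8-1-8-3-4-3-2-4 1-14-2-10-5-5-6 0-5 4-3 9-2 27 1 15-17 20-2-2-2-5 2-19-1-14-7-39-1-17-3-6-16 2-6 4-4 12-4 16 1 24-3 7-7 4-4-1-12-11-3-19-6-10-8-1-8 5-6 1-16-9-6 0"/></g><g data-elev="600"><path d="M310 509l9 0 8-1 10-4 4-5-1-8-13-20 0-5 3-2 4 1 4 3 12 11 8 10 4 1 17-4 4 1 2 7 2 1 38-8 25-13 2-3-1-2-12-10-1-4 6-12 3-13 12-19 0-5-3-7-7-6-7-1-5 3-11 13-8 5-8 2-11-3-6 1-19 12-23 7-6-3-13-22-5-4-10-4-20-1-2 5-4 28-5 11-15 19-2 9 0 11 3 10 7 8 15 7z"/><path d="M103 394l10-1 6-3 20-24 10-6 21 10 25-2 9-2 5-8 4-3 16 0 9-4 7-4 6-7 4-3 12 2 15 8 0-6-3-11-18-31-1-6 3-10-1-3-8-5-19-5-2-3 4-4 9-3 32 0 24 4 4-1 2-2 5-15-2-12-7-12-14-10-1-6 3-5 14-10 4-6 6-15-2-13 2-7 32-28 1-4-1-12 5-11-1-16-2-3-5-1-18 9-5 1-4-4-6-14-7-11-7-4-5 1-3 13-1 11 10 38-5 15-4 4-21 11-15 13-8 1-19 0-6 2-2 5 3 19-2 18-4 6-6 3-9 0-8-3-7-7-7-12 0-3 12 0 5-2 0-6-6-5-5-1-23 1-12-2-33-14-12-9-10 0-8 7-18 28-11 11-2 4 0 4 2 4 14 10-2 25 8 21 2 15-1 5-10 4-6 6-5 13-2 15 4 18 3 4 3 0 2-5-3-13 2-8 11-13 4-2 4 3 0 16 2 6 6 6 11 6 1 3-3 17-13 16 3 15 4 3z"/><path d="M395 81l10 0 6-2 5-4 2-5-3-4-9 1-7-1-7-7 0-9 10-12-1-2-7 2-7 6-6 9-3 8 1 6 3 6 7 5z"/></g><g data-elev="800"><path d="M148 242l3 1 2-2-4-6-3 3z"/></g>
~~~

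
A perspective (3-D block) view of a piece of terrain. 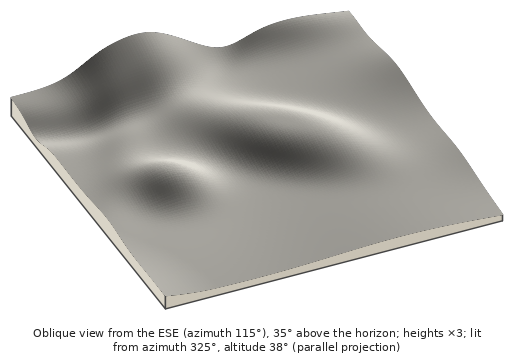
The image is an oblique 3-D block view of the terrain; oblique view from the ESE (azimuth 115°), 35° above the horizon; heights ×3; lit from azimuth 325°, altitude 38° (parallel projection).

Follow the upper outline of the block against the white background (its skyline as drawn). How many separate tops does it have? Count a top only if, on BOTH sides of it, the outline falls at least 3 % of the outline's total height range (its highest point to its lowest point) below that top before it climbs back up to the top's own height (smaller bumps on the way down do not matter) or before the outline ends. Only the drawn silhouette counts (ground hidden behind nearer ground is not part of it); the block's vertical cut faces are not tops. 2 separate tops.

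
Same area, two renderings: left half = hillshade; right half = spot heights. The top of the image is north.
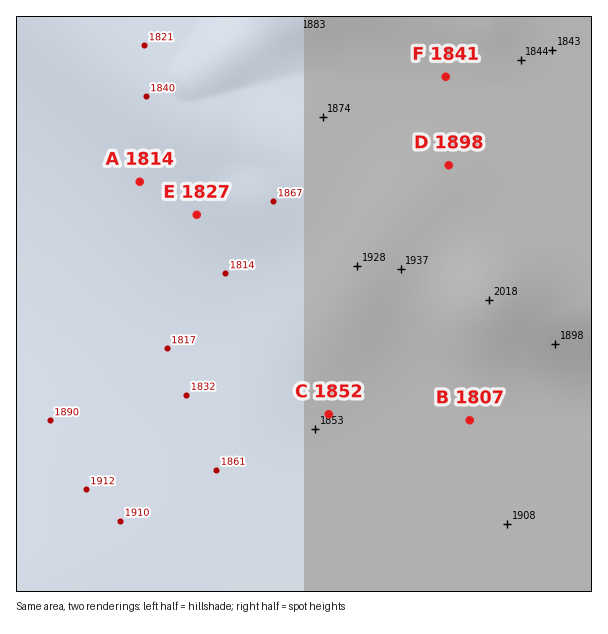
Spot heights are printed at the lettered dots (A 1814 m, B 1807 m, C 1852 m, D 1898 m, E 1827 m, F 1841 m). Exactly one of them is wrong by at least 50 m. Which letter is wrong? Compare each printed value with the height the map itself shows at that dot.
B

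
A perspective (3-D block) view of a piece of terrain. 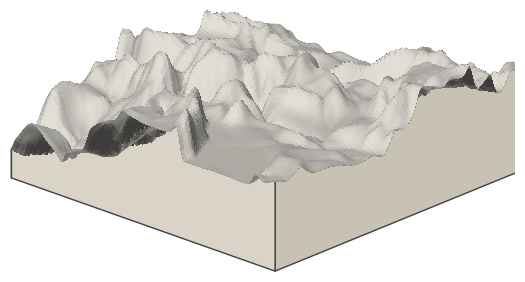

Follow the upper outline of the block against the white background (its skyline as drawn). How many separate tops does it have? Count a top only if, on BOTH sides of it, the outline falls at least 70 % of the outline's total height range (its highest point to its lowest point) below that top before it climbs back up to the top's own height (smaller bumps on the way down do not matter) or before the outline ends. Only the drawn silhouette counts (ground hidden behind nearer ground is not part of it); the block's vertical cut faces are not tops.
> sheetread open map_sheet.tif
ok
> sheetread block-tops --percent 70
0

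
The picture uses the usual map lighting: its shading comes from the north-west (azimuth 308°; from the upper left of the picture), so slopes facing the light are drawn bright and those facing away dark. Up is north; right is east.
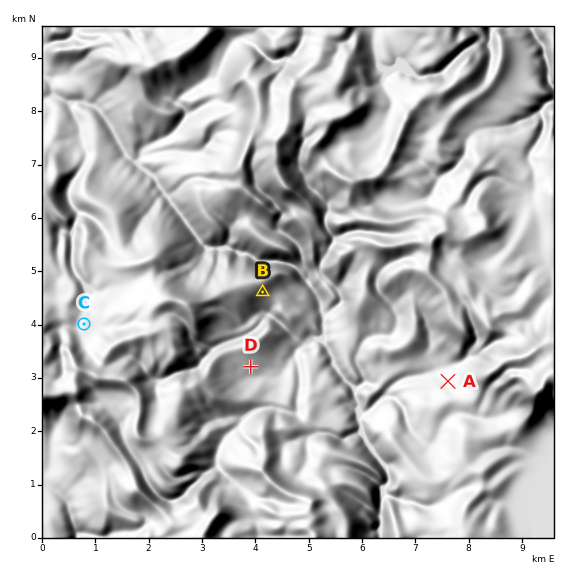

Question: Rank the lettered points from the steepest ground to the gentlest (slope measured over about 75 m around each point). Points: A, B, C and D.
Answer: B D A C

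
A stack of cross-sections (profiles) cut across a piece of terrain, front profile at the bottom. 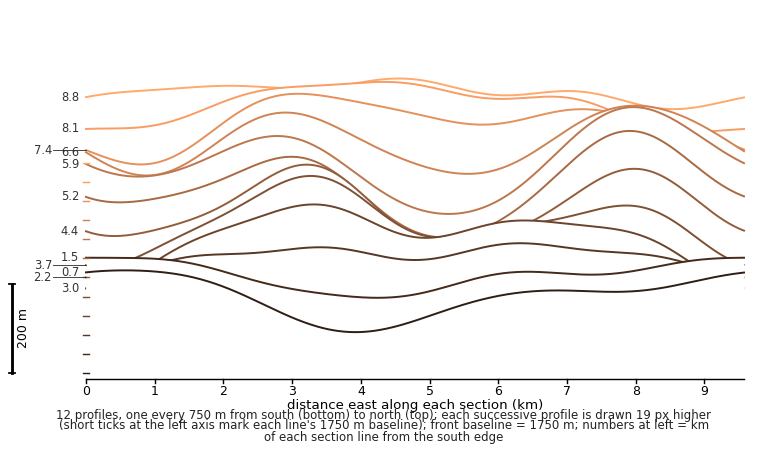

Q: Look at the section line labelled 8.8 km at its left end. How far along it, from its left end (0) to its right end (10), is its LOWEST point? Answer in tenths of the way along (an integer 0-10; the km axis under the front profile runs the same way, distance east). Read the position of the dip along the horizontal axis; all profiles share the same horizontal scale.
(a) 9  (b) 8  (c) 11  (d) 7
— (a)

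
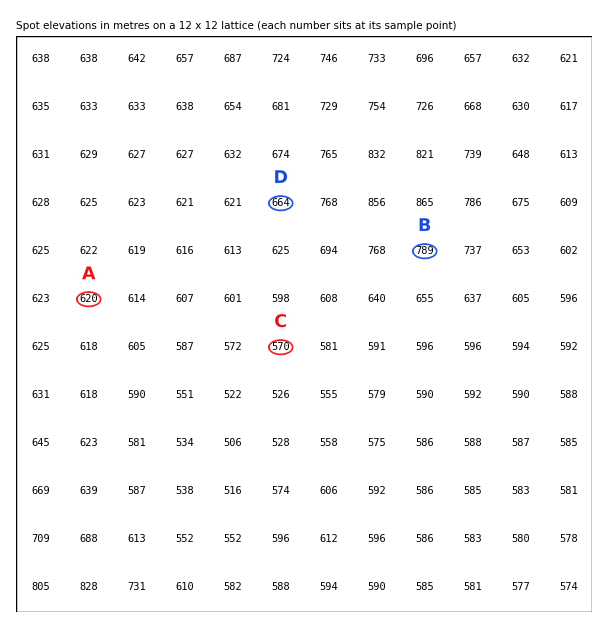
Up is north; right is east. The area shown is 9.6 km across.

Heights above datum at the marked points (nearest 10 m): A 620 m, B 790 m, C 570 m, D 660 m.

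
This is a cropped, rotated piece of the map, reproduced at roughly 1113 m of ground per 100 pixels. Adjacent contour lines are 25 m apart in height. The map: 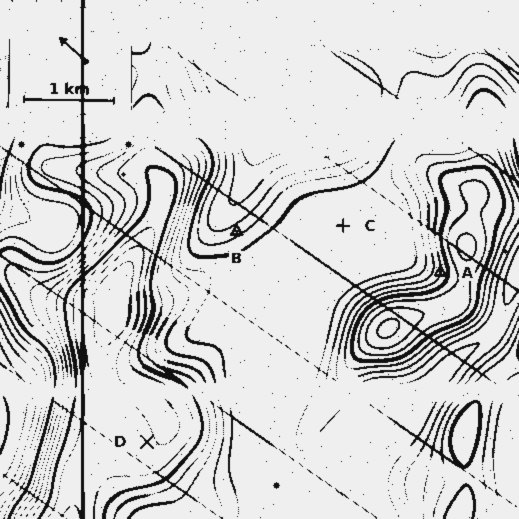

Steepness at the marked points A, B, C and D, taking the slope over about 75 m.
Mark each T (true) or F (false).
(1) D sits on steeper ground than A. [F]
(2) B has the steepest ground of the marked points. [F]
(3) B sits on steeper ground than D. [T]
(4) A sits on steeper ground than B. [T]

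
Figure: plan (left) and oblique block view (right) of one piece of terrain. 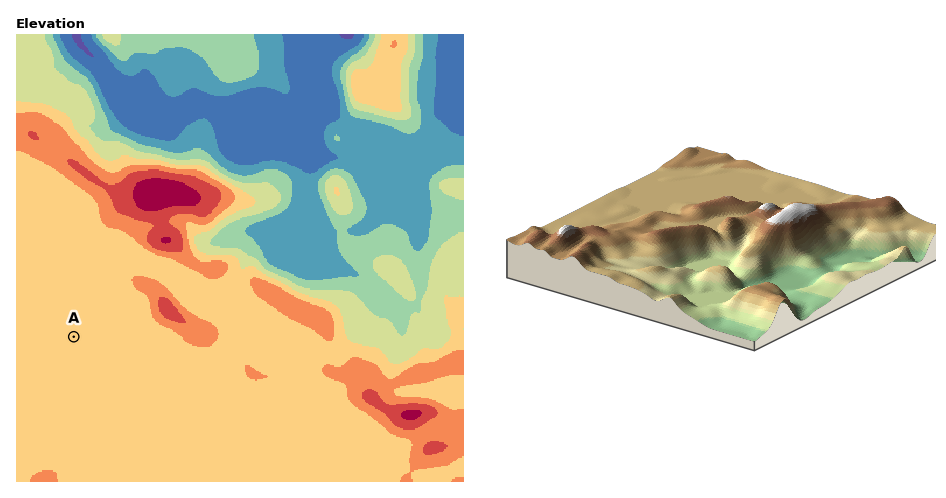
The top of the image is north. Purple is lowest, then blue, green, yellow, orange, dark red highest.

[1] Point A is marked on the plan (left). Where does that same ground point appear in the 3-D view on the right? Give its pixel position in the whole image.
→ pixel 753 187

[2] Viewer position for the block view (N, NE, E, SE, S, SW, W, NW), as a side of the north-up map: NE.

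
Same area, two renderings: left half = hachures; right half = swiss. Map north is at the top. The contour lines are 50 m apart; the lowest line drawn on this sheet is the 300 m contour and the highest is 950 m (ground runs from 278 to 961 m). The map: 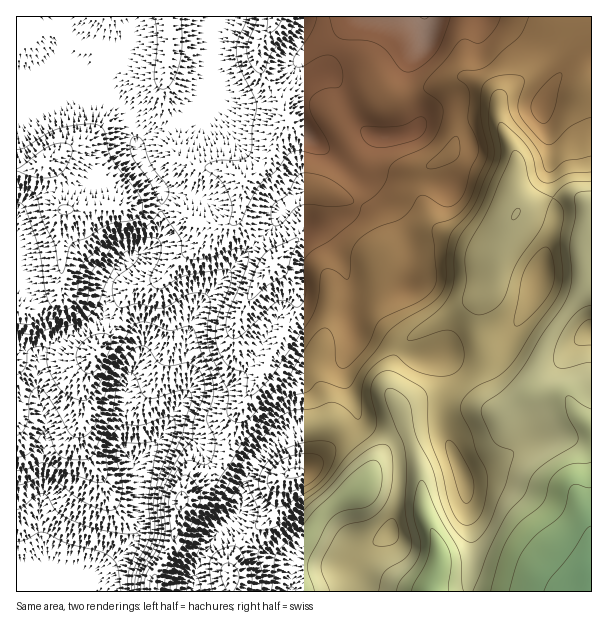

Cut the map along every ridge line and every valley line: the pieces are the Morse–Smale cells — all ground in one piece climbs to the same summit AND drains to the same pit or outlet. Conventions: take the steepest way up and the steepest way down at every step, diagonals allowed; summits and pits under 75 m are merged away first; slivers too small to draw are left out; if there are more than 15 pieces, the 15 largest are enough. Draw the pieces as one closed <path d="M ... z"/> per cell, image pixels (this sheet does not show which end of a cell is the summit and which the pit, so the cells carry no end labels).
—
<path d="M591 16l-574 0-1 79 10-1 24-16 9-4 21 2 15 6 32 31 13 46 22 32-2 40-4 11-10 8-17 8-14 15-7 15-2 20-3 9-17 12 10 16 0 5 13-17 11-27 6-12 5-5 7-5 21-6 20-19 19-12 17-19 13-4 8-6 26 27 10 13 0 6 20 20 4 10 0 12-31 63-13 20-16 28-10 38-9 16 20 13 6 9 7-23 19-24 27-18 27-6 9 0 13 14 14-16 4 4 32 16 18-8 25-4 8 7 20 50 0 25 6 27 0 30-4 24 123 1 1-166-18-16-8-13-8-3-13 0-15-4 11-34 11-23 40-54z"/><path d="M236 218l-8 6-13 4-17 19-19 12-20 19-21 6-7 5-5 5-6 12-11 27-13 17 0-5-10-17-36 18-2-13-12-27-3-2-7 4-10 1 1 283 69 0-1-10 8-8 21-14 18-17 7-15-1-51-4-13 30-30 7-1 23 9 12 19 10 9 7-9 13-44 16-28 13-20 31-63 0-12-4-10-20-20 0-6-10-13z"/><path d="M69 74l-16 2-24 16-13 4 0 185 8 6 11 17 22-9 5-6 2 8 10 11 13 20 9-4 7-7 3-9 2-20 7-15 14-15 17-8 10-8 4-11 2-40-22-32-10-40-6-11-29-26-9-4z"/><path d="M438 428l-19 2-24 10-4 0 6 7 3 15-2 32-6 28-2 11-4 3-24 14-12 13 4 29 114-1 4-24 0-30-6-27 0-25-20-50z"/><path d="M359 420l-13 17 21 25 1 15-8 11-28 17-13 13-13 22-10 11-6 16 0 18 3 7 60 0 1-13-4-16 12-13 15-8 13-9 8-39 0-42-2-8-10-10-23-10z"/><path d="M171 433l-7 1-30 30 4 13 0 56-6 10-18 17-21 14-8 8 0 8 2 2 67-1 2-18 18-33 4-30 4-13 34-26-22-29z"/><path d="M345 436l-37 33-18 5-8 6-8 32-8 10-20 15 2 4 18 12 22 7 4 6 0-6 4-9 10-11 13-22 13-13 28-17 8-11-1-15z"/><path d="M216 470l-34 27-4 13-6 35-18 33 1 14 39 0 0-14 16-35 6-9 24-22 2-8 0-15z"/><path d="M332 422l-36 6-20 12-17 16-13 24-5 29-11 12 15 17 21-16 8-10 8-32 8-6 18-5 36-32-1-5z"/><path d="M591 280l-39 53-11 23-11 34 15 4 13 0 8 3 8 13 16 16 2-1z"/><path d="M245 538l-9 10-6 12 0 31 61 1-1-29-5-4-22-7z"/><path d="M230 522l-14 12-12 21-10 23 1 14 35-1-1-25 7-18 8-11z"/><path d="M62 289l-5 6-23 10 14 28 2 13 36-19-7-13-15-17z"/><path d="M18 282l-2 0 0 26 10 0 8-5z"/>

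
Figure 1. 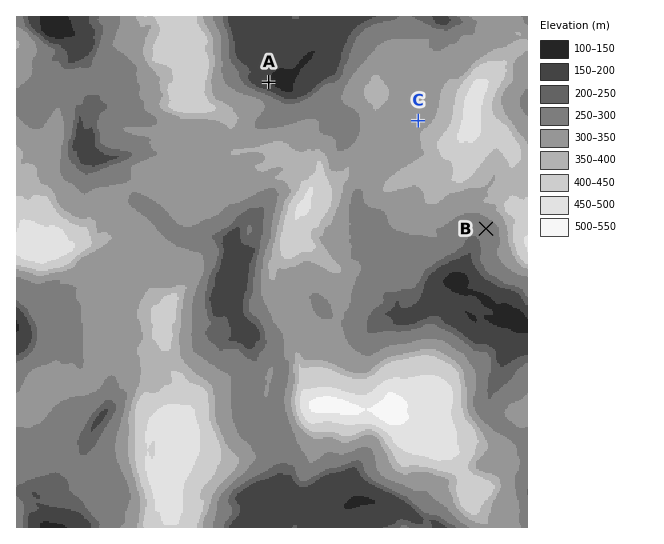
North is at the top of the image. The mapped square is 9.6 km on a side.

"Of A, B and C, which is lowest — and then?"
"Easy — A B C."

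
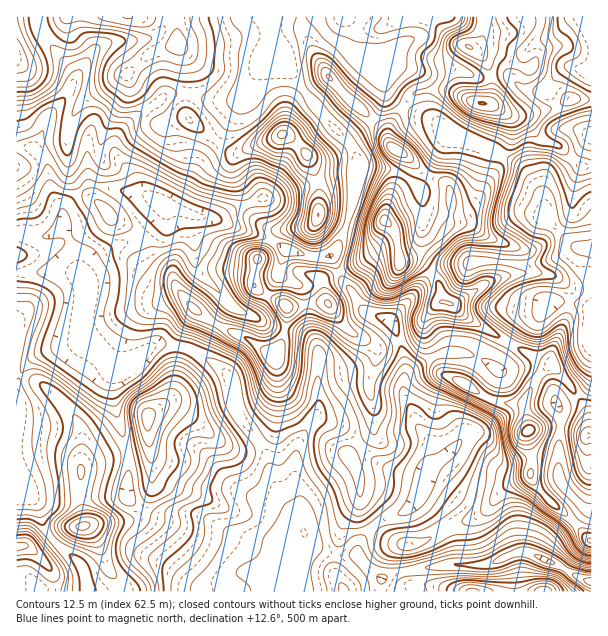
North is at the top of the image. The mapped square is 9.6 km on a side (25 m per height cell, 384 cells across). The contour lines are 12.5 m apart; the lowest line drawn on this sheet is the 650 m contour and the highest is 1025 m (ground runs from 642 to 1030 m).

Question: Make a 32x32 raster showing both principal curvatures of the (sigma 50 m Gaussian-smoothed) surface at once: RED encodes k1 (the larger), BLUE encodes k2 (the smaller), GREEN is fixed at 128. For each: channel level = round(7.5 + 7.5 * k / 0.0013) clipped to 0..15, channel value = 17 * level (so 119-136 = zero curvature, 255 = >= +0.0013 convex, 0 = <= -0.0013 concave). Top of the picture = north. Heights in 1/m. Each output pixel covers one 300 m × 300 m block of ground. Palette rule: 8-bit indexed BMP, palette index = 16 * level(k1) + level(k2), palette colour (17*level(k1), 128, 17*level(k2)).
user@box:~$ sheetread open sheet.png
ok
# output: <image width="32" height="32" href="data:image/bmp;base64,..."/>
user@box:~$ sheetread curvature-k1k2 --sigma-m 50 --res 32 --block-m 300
<image width="32" height="32" href="data:image/bmp;base64,Qk02CAAAAAAAADYEAAAoAAAAIAAAACAAAAABAAgAAAAAAAAEAAATCwAAEwsAAAABAAAAAAAAAIAAABGAAAAigAAAM4AAAESAAABVgAAAZoAAAHeAAACIgAAAmYAAAKqAAAC7gAAAzIAAAN2AAADugAAA/4AAAACAEQARgBEAIoARADOAEQBEgBEAVYARAGaAEQB3gBEAiIARAJmAEQCqgBEAu4ARAMyAEQDdgBEA7oARAP+AEQAAgCIAEYAiACKAIgAzgCIARIAiAFWAIgBmgCIAd4AiAIiAIgCZgCIAqoAiALuAIgDMgCIA3YAiAO6AIgD/gCIAAIAzABGAMwAigDMAM4AzAESAMwBVgDMAZoAzAHeAMwCIgDMAmYAzAKqAMwC7gDMAzIAzAN2AMwDugDMA/4AzAACARAARgEQAIoBEADOARABEgEQAVYBEAGaARAB3gEQAiIBEAJmARACqgEQAu4BEAMyARADdgEQA7oBEAP+ARAAAgFUAEYBVACKAVQAzgFUARIBVAFWAVQBmgFUAd4BVAIiAVQCZgFUAqoBVALuAVQDMgFUA3YBVAO6AVQD/gFUAAIBmABGAZgAigGYAM4BmAESAZgBVgGYAZoBmAHeAZgCIgGYAmYBmAKqAZgC7gGYAzIBmAN2AZgDugGYA/4BmAACAdwARgHcAIoB3ADOAdwBEgHcAVYB3AGaAdwB3gHcAiIB3AJmAdwCqgHcAu4B3AMyAdwDdgHcA7oB3AP+AdwAAgIgAEYCIACKAiAAzgIgARICIAFWAiABmgIgAd4CIAIiAiACZgIgAqoCIALuAiADMgIgA3YCIAO6AiAD/gIgAAICZABGAmQAigJkAM4CZAESAmQBVgJkAZoCZAHeAmQCIgJkAmYCZAKqAmQC7gJkAzICZAN2AmQDugJkA/4CZAACAqgARgKoAIoCqADOAqgBEgKoAVYCqAGaAqgB3gKoAiICqAJmAqgCqgKoAu4CqAMyAqgDdgKoA7oCqAP+AqgAAgLsAEYC7ACKAuwAzgLsARIC7AFWAuwBmgLsAd4C7AIiAuwCZgLsAqoC7ALuAuwDMgLsA3YC7AO6AuwD/gLsAAIDMABGAzAAigMwAM4DMAESAzABVgMwAZoDMAHeAzACIgMwAmYDMAKqAzAC7gMwAzIDMAN2AzADugMwA/4DMAACA3QARgN0AIoDdADOA3QBEgN0AVYDdAGaA3QB3gN0AiIDdAJmA3QCqgN0Au4DdAMyA3QDdgN0A7oDdAP+A3QAAgO4AEYDuACKA7gAzgO4ARIDuAFWA7gBmgO4Ad4DuAIiA7gCZgO4AqoDuALuA7gDMgO4A3YDuAO6A7gD/gO4AAID/ABGA/wAigP8AM4D/AESA/wBVgP8AZoD/AHeA/wCIgP8AmYD/AKqA/wC7gP8AzID/AN2A/wDugP8A/4D/AIeFt4SGl6inhXd3h4eHh4eGl5iHdZentufo5sbW+tWAdde2cpa2dYWGh4d3d4d3h4aXhoOVkoCAcIBwlKRwoNP4xYCUxoV1d4eHh4eHh4eHd5aGhbjZ6LeWmJeDgZSk/Leg5vrZppaHh5iHdoeHh3d2l5aUpZeWt7eol4WGcsT2hHSEtbaUlZWFdYaXl4eHd3aGp6iEdHWHh6fIhXP39oR3doe2lXWEuJiXlnZ3h3eHdnaYqJiGdYeHhqe0xfaCpHd2h7iYhnPHh4eHdoaHh4aGl5eYh4Z2hoaXl6T6dILJh4aXqJiXgseHl5WXp4aHdoaoqIWWl4WHdoaVouSVgteGh4enmIWT13Z2l8iVhJd1lpiWl6eXhYd2dWDp6ZSR2oZ3h7eXgrbIh4e3hnOFppaEhXanp4WFl3VhcdTotZLIdYfHp4aS2MiomJd0g6a3p4OGdriohIaDgdX31dZjdMWV2LeFdXWCpripl4RzttimgpeGyJZzpdb493Rk54TWtKSWhIaHd3WEt5eEc1LH2aiChnamp3OU5qWEdmWVyOdjl3V2d4eHh3STgYKEtffYp2F0lra4ksaEdXWF1vbntWOnhnaHh4eWhoSlt/f4ksOzYZXnt4WR+HSExfe1Y4P2dJeYhoeHl5iolNn4lIBg1ufE+aRxcYDnxunDYnR2dLWFmKeWh3d2mIa2+JWAtvflpKXYgKP3gIDn1vSUdHR0lYeEhYZ3d3aXheiVg5W35mG118WShdf5sOZipPfWx+fHhpeHh3d3h5eGt5SGhrf8oqKQcLW4pfnFpFJhgZO1g3WHhoeHh4aGhoeFlpamtLGhoueRgdal1oPnpLb257bHdIV2h3Z2l6iXh3eHdXSEt7bG+saA1/q3c5fHyJRkdHS2l4eHdYa4mIZ3doWFdaN0VGT414CT+IV1hremtmN3daeHh4aWlZSEdnWFhpiYp2RUlNS3goHnlXWnuJbohHZ1p5aYlaeWp6eFhpenl6indJanx5d0YrGj1bWnhrelZFSmuIaFuJWmhJaXqIeGp8bGqMXppZOB+fmlZIWFc7WFtueFh4SnlpWFl6mXl6eGhbXr2IVzc6T3hIR2hIKEtqWjg3WWc5andaeUlpeoh3d2c7Wmg4Km5qSldnSTyNjnyLalhZeWk5aWl6iFdZaGd3eGlZWCpfeWY8e3tPj52ZWFdcjXqKiVdJepqIZ2h5eHh4eHhaX5lHR2hZWVpHGzc6eUlXSol5SFhJinp5eYl4d3d3d1xsV0d3d2lqeUtqeWp6d0hqeElpdzg4SVmJiIh4eHh4amhIeHhnV0pPrHl4eGpqeGloSopre3t6eWl4d2h4eHh4eHh4enl5aUYsSXh5endXY="/>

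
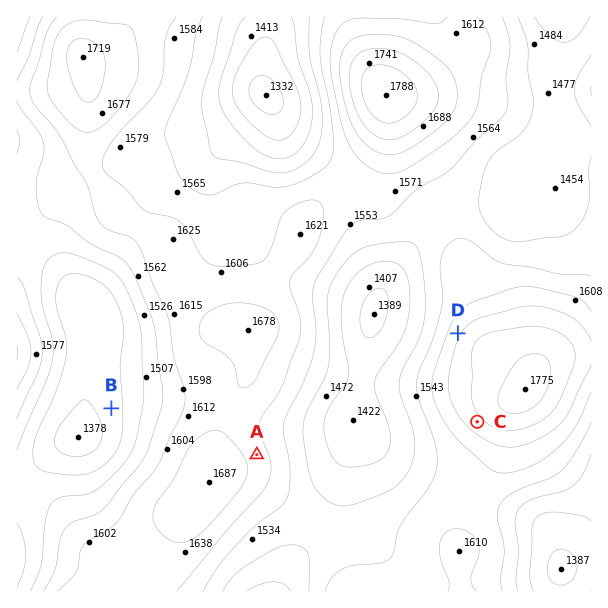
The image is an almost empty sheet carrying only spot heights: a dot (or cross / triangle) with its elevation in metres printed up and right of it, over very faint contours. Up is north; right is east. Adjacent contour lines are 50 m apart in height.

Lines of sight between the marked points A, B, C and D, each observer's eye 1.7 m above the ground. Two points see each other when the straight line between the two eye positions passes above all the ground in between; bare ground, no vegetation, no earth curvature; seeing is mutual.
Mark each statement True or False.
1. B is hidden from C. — True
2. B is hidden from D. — True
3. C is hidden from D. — True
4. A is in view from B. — False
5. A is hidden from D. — False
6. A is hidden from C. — False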